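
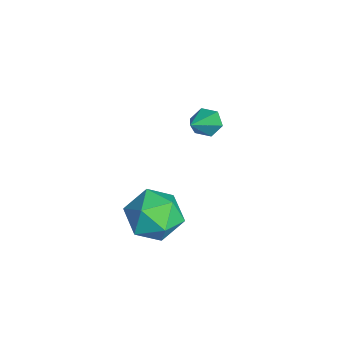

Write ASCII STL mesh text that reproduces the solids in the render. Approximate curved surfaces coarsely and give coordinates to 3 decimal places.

solid 
facet normal 0.013 -0.021 1.000
outer loop
vertex 0.908 2.56 2.419
vertex 0.17 1.935 2.416
vertex 1.081 1.609 2.397
endloop
endfacet
facet normal 0.666 0.104 0.739
outer loop
vertex 0.908 2.56 2.419
vertex 1.081 1.609 2.397
vertex 1.601 2.208 1.844
endloop
endfacet
facet normal 0.634 0.694 0.339
outer loop
vertex 0.908 2.56 2.419
vertex 1.601 2.208 1.844
vertex 1.012 2.904 1.521
endloop
endfacet
facet normal -0.037 0.935 0.354
outer loop
vertex 0.908 2.56 2.419
vertex 1.012 2.904 1.521
vertex 0.128 2.735 1.875
endloop
endfacet
facet normal -0.421 0.493 0.762
outer loop
vertex 0.908 2.56 2.419
vertex 0.128 2.735 1.875
vertex 0.17 1.935 2.416
endloop
endfacet
facet normal 0.841 -0.441 0.313
outer loop
vertex 1.601 2.208 1.844
vertex 1.081 1.609 2.397
vertex 1.292 1.365 1.485
endloop
endfacet
facet normal -0.215 -0.643 0.735
outer loop
vertex 1.081 1.609 2.397
vertex 0.17 1.935 2.416
vertex 0.408 1.196 1.839
endloop
endfacet
facet normal -0.918 0.188 0.349
outer loop
vertex 0.17 1.935 2.416
vertex 0.128 2.735 1.875
vertex -0.181 1.892 1.516
endloop
endfacet
facet normal -0.297 0.903 -0.310
outer loop
vertex 0.128 2.735 1.875
vertex 1.012 2.904 1.521
vertex 0.339 2.491 0.963
endloop
endfacet
facet normal 0.790 0.514 -0.333
outer loop
vertex 1.012 2.904 1.521
vertex 1.601 2.208 1.844
vertex 1.25 2.165 0.944
endloop
endfacet
facet normal 0.037 -0.935 -0.354
outer loop
vertex 0.512 1.54 0.941
vertex 1.292 1.365 1.485
vertex 0.408 1.196 1.839
endloop
endfacet
facet normal -0.634 -0.694 -0.339
outer loop
vertex 0.512 1.54 0.941
vertex 0.408 1.196 1.839
vertex -0.181 1.892 1.516
endloop
endfacet
facet normal -0.666 -0.104 -0.739
outer loop
vertex 0.512 1.54 0.941
vertex -0.181 1.892 1.516
vertex 0.339 2.491 0.963
endloop
endfacet
facet normal -0.013 0.021 -1.000
outer loop
vertex 0.512 1.54 0.941
vertex 0.339 2.491 0.963
vertex 1.25 2.165 0.944
endloop
endfacet
facet normal 0.421 -0.493 -0.762
outer loop
vertex 0.512 1.54 0.941
vertex 1.25 2.165 0.944
vertex 1.292 1.365 1.485
endloop
endfacet
facet normal 0.297 -0.903 0.310
outer loop
vertex 0.408 1.196 1.839
vertex 1.292 1.365 1.485
vertex 1.081 1.609 2.397
endloop
endfacet
facet normal -0.790 -0.514 0.333
outer loop
vertex -0.181 1.892 1.516
vertex 0.408 1.196 1.839
vertex 0.17 1.935 2.416
endloop
endfacet
facet normal -0.841 0.441 -0.313
outer loop
vertex 0.339 2.491 0.963
vertex -0.181 1.892 1.516
vertex 0.128 2.735 1.875
endloop
endfacet
facet normal 0.215 0.643 -0.735
outer loop
vertex 1.25 2.165 0.944
vertex 0.339 2.491 0.963
vertex 1.012 2.904 1.521
endloop
endfacet
facet normal 0.918 -0.188 -0.349
outer loop
vertex 1.292 1.365 1.485
vertex 1.25 2.165 0.944
vertex 1.601 2.208 1.844
endloop
endfacet
facet normal -0.652 0.376 -0.658
outer loop
vertex -2.715 4.821 2.02
vertex -2.981 4.363 2.022
vertex -3.109 4.745 2.367
endloop
endfacet
facet normal 0.288 0.813 0.505
outer loop
vertex -2.715 4.821 2.02
vertex -3.109 4.745 2.367
vertex -1.619 3.577 3.398
endloop
endfacet
facet normal -0.652 0.376 -0.658
outer loop
vertex -3.109 4.745 2.367
vertex -2.981 4.363 2.022
vertex -3.375 4.286 2.368
endloop
endfacet
facet normal -0.416 0.243 0.876
outer loop
vertex -3.109 4.745 2.367
vertex -3.375 4.286 2.368
vertex -1.619 3.577 3.398
endloop
endfacet
facet normal -0.652 0.377 -0.658
outer loop
vertex -3.375 4.286 2.368
vertex -2.981 4.363 2.022
vertex -3.247 3.905 2.023
endloop
endfacet
facet normal -0.562 -0.651 0.510
outer loop
vertex -3.375 4.286 2.368
vertex -3.247 3.905 2.023
vertex -1.619 3.577 3.398
endloop
endfacet
facet normal -0.651 0.377 -0.659
outer loop
vertex -3.247 3.905 2.023
vertex -2.981 4.363 2.022
vertex -2.853 3.981 1.677
endloop
endfacet
facet normal -0.008 -0.975 -0.223
outer loop
vertex -3.247 3.905 2.023
vertex -2.853 3.981 1.677
vertex -1.619 3.577 3.398
endloop
endfacet
facet normal -0.652 0.376 -0.658
outer loop
vertex -2.853 3.981 1.677
vertex -2.981 4.363 2.022
vertex -2.587 4.44 1.676
endloop
endfacet
facet normal 0.696 -0.404 -0.594
outer loop
vertex -2.853 3.981 1.677
vertex -2.587 4.44 1.676
vertex -1.619 3.577 3.398
endloop
endfacet
facet normal -0.652 0.376 -0.659
outer loop
vertex -2.587 4.44 1.676
vertex -2.981 4.363 2.022
vertex -2.715 4.821 2.02
endloop
endfacet
facet normal 0.842 0.489 -0.228
outer loop
vertex -2.587 4.44 1.676
vertex -2.715 4.821 2.02
vertex -1.619 3.577 3.398
endloop
endfacet

endsolid


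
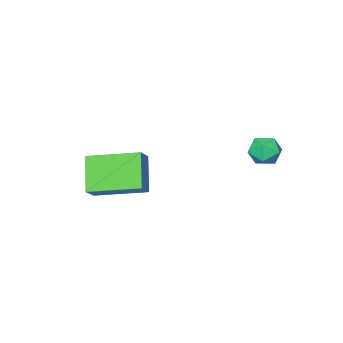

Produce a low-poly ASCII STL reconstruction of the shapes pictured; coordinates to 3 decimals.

solid 
facet normal -0.625 0.754 0.204
outer loop
vertex 3.117 -1.642 -2.517
vertex 3.838 -0.712 -3.744
vertex 2.487 -1.992 -3.152
endloop
endfacet
facet normal -0.424 -0.547 0.722
outer loop
vertex 3.842 -3.628 -3.596
vertex 3.117 -1.642 -2.517
vertex 2.487 -1.992 -3.152
endloop
endfacet
facet normal -0.625 0.754 0.204
outer loop
vertex 2.487 -1.992 -3.152
vertex 3.838 -0.712 -3.744
vertex 3.208 -1.062 -4.379
endloop
endfacet
facet normal -0.656 -0.364 -0.661
outer loop
vertex 3.208 -1.062 -4.379
vertex 3.842 -3.628 -3.596
vertex 2.487 -1.992 -3.152
endloop
endfacet
facet normal 0.656 0.364 0.661
outer loop
vertex 3.117 -1.642 -2.517
vertex 5.193 -2.348 -4.188
vertex 3.838 -0.712 -3.744
endloop
endfacet
facet normal -0.424 -0.547 0.722
outer loop
vertex 4.472 -3.278 -2.961
vertex 3.117 -1.642 -2.517
vertex 3.842 -3.628 -3.596
endloop
endfacet
facet normal 0.656 0.364 0.661
outer loop
vertex 4.472 -3.278 -2.961
vertex 5.193 -2.348 -4.188
vertex 3.117 -1.642 -2.517
endloop
endfacet
facet normal 0.424 0.547 -0.722
outer loop
vertex 3.838 -0.712 -3.744
vertex 5.193 -2.348 -4.188
vertex 3.208 -1.062 -4.379
endloop
endfacet
facet normal -0.656 -0.364 -0.661
outer loop
vertex 4.563 -2.698 -4.823
vertex 3.842 -3.628 -3.596
vertex 3.208 -1.062 -4.379
endloop
endfacet
facet normal 0.424 0.547 -0.722
outer loop
vertex 3.208 -1.062 -4.379
vertex 5.193 -2.348 -4.188
vertex 4.563 -2.698 -4.823
endloop
endfacet
facet normal 0.625 -0.754 -0.204
outer loop
vertex 4.563 -2.698 -4.823
vertex 4.472 -3.278 -2.961
vertex 3.842 -3.628 -3.596
endloop
endfacet
facet normal 0.625 -0.754 -0.204
outer loop
vertex 5.193 -2.348 -4.188
vertex 4.472 -3.278 -2.961
vertex 4.563 -2.698 -4.823
endloop
endfacet
facet normal -0.058 0.615 0.786
outer loop
vertex 0.052 2.609 -1.746
vertex -0.189 2.062 -1.336
vertex 0.523 2.192 -1.385
endloop
endfacet
facet normal 0.462 0.818 0.342
outer loop
vertex 0.052 2.609 -1.746
vertex 0.523 2.192 -1.385
vertex 0.667 2.395 -2.066
endloop
endfacet
facet normal 0.172 0.939 -0.298
outer loop
vertex 0.052 2.609 -1.746
vertex 0.667 2.395 -2.066
vertex 0.044 2.391 -2.438
endloop
endfacet
facet normal -0.529 0.811 -0.249
outer loop
vertex 0.052 2.609 -1.746
vertex 0.044 2.391 -2.438
vertex -0.485 2.185 -1.986
endloop
endfacet
facet normal -0.671 0.611 0.421
outer loop
vertex 0.052 2.609 -1.746
vertex -0.485 2.185 -1.986
vertex -0.189 2.062 -1.336
endloop
endfacet
facet normal 0.921 0.273 0.276
outer loop
vertex 0.667 2.395 -2.066
vertex 0.523 2.192 -1.385
vertex 0.805 1.715 -1.854
endloop
endfacet
facet normal 0.078 -0.053 0.996
outer loop
vertex 0.523 2.192 -1.385
vertex -0.189 2.062 -1.336
vertex 0.276 1.509 -1.402
endloop
endfacet
facet normal -0.913 -0.059 0.404
outer loop
vertex -0.189 2.062 -1.336
vertex -0.485 2.185 -1.986
vertex -0.347 1.505 -1.774
endloop
endfacet
facet normal -0.684 0.264 -0.680
outer loop
vertex -0.485 2.185 -1.986
vertex 0.044 2.391 -2.438
vertex -0.203 1.708 -2.455
endloop
endfacet
facet normal 0.450 0.469 -0.759
outer loop
vertex 0.044 2.391 -2.438
vertex 0.667 2.395 -2.066
vertex 0.509 1.838 -2.504
endloop
endfacet
facet normal 0.529 -0.811 0.249
outer loop
vertex 0.268 1.291 -2.094
vertex 0.805 1.715 -1.854
vertex 0.276 1.509 -1.402
endloop
endfacet
facet normal -0.172 -0.939 0.298
outer loop
vertex 0.268 1.291 -2.094
vertex 0.276 1.509 -1.402
vertex -0.347 1.505 -1.774
endloop
endfacet
facet normal -0.462 -0.818 -0.342
outer loop
vertex 0.268 1.291 -2.094
vertex -0.347 1.505 -1.774
vertex -0.203 1.708 -2.455
endloop
endfacet
facet normal 0.058 -0.615 -0.786
outer loop
vertex 0.268 1.291 -2.094
vertex -0.203 1.708 -2.455
vertex 0.509 1.838 -2.504
endloop
endfacet
facet normal 0.671 -0.611 -0.421
outer loop
vertex 0.268 1.291 -2.094
vertex 0.509 1.838 -2.504
vertex 0.805 1.715 -1.854
endloop
endfacet
facet normal 0.684 -0.264 0.680
outer loop
vertex 0.276 1.509 -1.402
vertex 0.805 1.715 -1.854
vertex 0.523 2.192 -1.385
endloop
endfacet
facet normal -0.450 -0.469 0.759
outer loop
vertex -0.347 1.505 -1.774
vertex 0.276 1.509 -1.402
vertex -0.189 2.062 -1.336
endloop
endfacet
facet normal -0.921 -0.273 -0.276
outer loop
vertex -0.203 1.708 -2.455
vertex -0.347 1.505 -1.774
vertex -0.485 2.185 -1.986
endloop
endfacet
facet normal -0.078 0.053 -0.996
outer loop
vertex 0.509 1.838 -2.504
vertex -0.203 1.708 -2.455
vertex 0.044 2.391 -2.438
endloop
endfacet
facet normal 0.913 0.059 -0.404
outer loop
vertex 0.805 1.715 -1.854
vertex 0.509 1.838 -2.504
vertex 0.667 2.395 -2.066
endloop
endfacet

endsolid


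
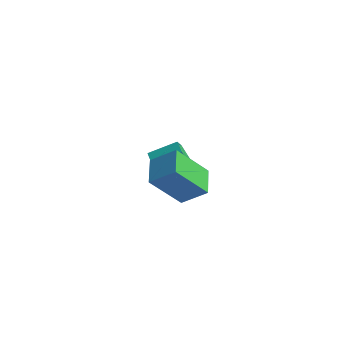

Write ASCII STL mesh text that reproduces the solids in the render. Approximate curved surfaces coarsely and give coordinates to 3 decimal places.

solid 
facet normal -0.719 -0.557 -0.415
outer loop
vertex -1.479 1.145 -4.358
vertex -1.892 1.187 -3.698
vertex -1.989 1.726 -4.254
endloop
endfacet
facet normal 0.235 0.367 -0.900
outer loop
vertex -1.479 1.145 -4.358
vertex -1.989 1.726 -4.254
vertex -0.515 1.891 -3.802
endloop
endfacet
facet normal 0.235 0.368 -0.900
outer loop
vertex -0.515 1.891 -3.802
vertex -1.989 1.726 -4.254
vertex -1.024 2.472 -3.697
endloop
endfacet
facet normal 0.720 0.556 0.415
outer loop
vertex -0.515 1.891 -3.802
vertex -1.024 2.472 -3.697
vertex -0.928 1.933 -3.142
endloop
endfacet
facet normal -0.719 -0.557 -0.415
outer loop
vertex -1.989 1.726 -4.254
vertex -1.892 1.187 -3.698
vertex -2.402 1.768 -3.594
endloop
endfacet
facet normal -0.449 0.829 -0.333
outer loop
vertex -1.989 1.726 -4.254
vertex -2.402 1.768 -3.594
vertex -1.024 2.472 -3.697
endloop
endfacet
facet normal -0.448 0.829 -0.334
outer loop
vertex -1.024 2.472 -3.697
vertex -2.402 1.768 -3.594
vertex -1.438 2.514 -3.037
endloop
endfacet
facet normal 0.719 0.556 0.416
outer loop
vertex -1.024 2.472 -3.697
vertex -1.438 2.514 -3.037
vertex -0.928 1.933 -3.142
endloop
endfacet
facet normal -0.719 -0.557 -0.415
outer loop
vertex -2.402 1.768 -3.594
vertex -1.892 1.187 -3.698
vertex -2.305 1.229 -3.038
endloop
endfacet
facet normal -0.684 0.461 0.566
outer loop
vertex -2.402 1.768 -3.594
vertex -2.305 1.229 -3.038
vertex -1.438 2.514 -3.037
endloop
endfacet
facet normal -0.683 0.461 0.567
outer loop
vertex -1.438 2.514 -3.037
vertex -2.305 1.229 -3.038
vertex -1.341 1.975 -2.482
endloop
endfacet
facet normal 0.720 0.557 0.415
outer loop
vertex -1.438 2.514 -3.037
vertex -1.341 1.975 -2.482
vertex -0.928 1.933 -3.142
endloop
endfacet
facet normal -0.720 -0.556 -0.415
outer loop
vertex -2.305 1.229 -3.038
vertex -1.892 1.187 -3.698
vertex -1.796 0.648 -3.143
endloop
endfacet
facet normal -0.234 -0.368 0.900
outer loop
vertex -2.305 1.229 -3.038
vertex -1.796 0.648 -3.143
vertex -1.341 1.975 -2.482
endloop
endfacet
facet normal -0.235 -0.368 0.900
outer loop
vertex -1.341 1.975 -2.482
vertex -1.796 0.648 -3.143
vertex -0.831 1.394 -2.586
endloop
endfacet
facet normal 0.719 0.557 0.415
outer loop
vertex -1.341 1.975 -2.482
vertex -0.831 1.394 -2.586
vertex -0.928 1.933 -3.142
endloop
endfacet
facet normal -0.719 -0.556 -0.416
outer loop
vertex -1.796 0.648 -3.143
vertex -1.892 1.187 -3.698
vertex -1.382 0.606 -3.803
endloop
endfacet
facet normal 0.448 -0.829 0.334
outer loop
vertex -1.796 0.648 -3.143
vertex -1.382 0.606 -3.803
vertex -0.831 1.394 -2.586
endloop
endfacet
facet normal 0.449 -0.829 0.334
outer loop
vertex -0.831 1.394 -2.586
vertex -1.382 0.606 -3.803
vertex -0.418 1.352 -3.246
endloop
endfacet
facet normal 0.719 0.557 0.415
outer loop
vertex -0.831 1.394 -2.586
vertex -0.418 1.352 -3.246
vertex -0.928 1.933 -3.142
endloop
endfacet
facet normal -0.720 -0.557 -0.415
outer loop
vertex -1.382 0.606 -3.803
vertex -1.892 1.187 -3.698
vertex -1.479 1.145 -4.358
endloop
endfacet
facet normal 0.684 -0.460 -0.566
outer loop
vertex -1.382 0.606 -3.803
vertex -1.479 1.145 -4.358
vertex -0.418 1.352 -3.246
endloop
endfacet
facet normal 0.683 -0.461 -0.566
outer loop
vertex -0.418 1.352 -3.246
vertex -1.479 1.145 -4.358
vertex -0.515 1.891 -3.802
endloop
endfacet
facet normal 0.719 0.557 0.415
outer loop
vertex -0.418 1.352 -3.246
vertex -0.515 1.891 -3.802
vertex -0.928 1.933 -3.142
endloop
endfacet
facet normal -0.450 -0.485 0.750
outer loop
vertex 1.639 -3.77 0.118
vertex 1.088 -2.668 0.5
vertex 0.643 -4.007 -0.633
endloop
endfacet
facet normal 0.427 -0.855 -0.296
outer loop
vertex 1.512 -3.072 -2.08
vertex 1.639 -3.77 0.118
vertex 0.643 -4.007 -0.633
endloop
endfacet
facet normal -0.450 -0.485 0.750
outer loop
vertex 0.643 -4.007 -0.633
vertex 1.088 -2.668 0.5
vertex 0.092 -2.905 -0.251
endloop
endfacet
facet normal -0.784 -0.187 -0.592
outer loop
vertex 0.092 -2.905 -0.251
vertex 1.512 -3.072 -2.08
vertex 0.643 -4.007 -0.633
endloop
endfacet
facet normal 0.784 0.187 0.592
outer loop
vertex 1.639 -3.77 0.118
vertex 1.957 -1.733 -0.947
vertex 1.088 -2.668 0.5
endloop
endfacet
facet normal 0.427 -0.855 -0.296
outer loop
vertex 2.508 -2.835 -1.329
vertex 1.639 -3.77 0.118
vertex 1.512 -3.072 -2.08
endloop
endfacet
facet normal 0.784 0.187 0.592
outer loop
vertex 2.508 -2.835 -1.329
vertex 1.957 -1.733 -0.947
vertex 1.639 -3.77 0.118
endloop
endfacet
facet normal -0.427 0.855 0.296
outer loop
vertex 1.088 -2.668 0.5
vertex 1.957 -1.733 -0.947
vertex 0.092 -2.905 -0.251
endloop
endfacet
facet normal -0.784 -0.187 -0.592
outer loop
vertex 0.961 -1.97 -1.698
vertex 1.512 -3.072 -2.08
vertex 0.092 -2.905 -0.251
endloop
endfacet
facet normal -0.427 0.855 0.296
outer loop
vertex 0.092 -2.905 -0.251
vertex 1.957 -1.733 -0.947
vertex 0.961 -1.97 -1.698
endloop
endfacet
facet normal 0.450 0.485 -0.750
outer loop
vertex 0.961 -1.97 -1.698
vertex 2.508 -2.835 -1.329
vertex 1.512 -3.072 -2.08
endloop
endfacet
facet normal 0.450 0.485 -0.750
outer loop
vertex 1.957 -1.733 -0.947
vertex 2.508 -2.835 -1.329
vertex 0.961 -1.97 -1.698
endloop
endfacet

endsolid


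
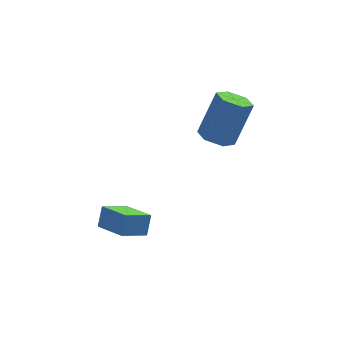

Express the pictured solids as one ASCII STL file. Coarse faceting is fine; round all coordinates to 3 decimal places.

solid 
facet normal -0.419 -0.235 -0.877
outer loop
vertex 1.803 -0.52 -0.509
vertex 1.218 -0.908 -0.125
vertex 1.137 -0.13 -0.295
endloop
endfacet
facet normal 0.364 0.841 -0.399
outer loop
vertex 1.803 -0.52 -0.509
vertex 1.137 -0.13 -0.295
vertex 2.687 -0.024 1.342
endloop
endfacet
facet normal 0.365 0.841 -0.400
outer loop
vertex 2.687 -0.024 1.342
vertex 1.137 -0.13 -0.295
vertex 2.022 0.366 1.555
endloop
endfacet
facet normal 0.419 0.235 0.877
outer loop
vertex 2.687 -0.024 1.342
vertex 2.022 0.366 1.555
vertex 2.102 -0.412 1.725
endloop
endfacet
facet normal -0.418 -0.235 -0.877
outer loop
vertex 1.137 -0.13 -0.295
vertex 1.218 -0.908 -0.125
vertex 0.552 -0.519 0.088
endloop
endfacet
facet normal -0.539 0.842 0.032
outer loop
vertex 1.137 -0.13 -0.295
vertex 0.552 -0.519 0.088
vertex 2.022 0.366 1.555
endloop
endfacet
facet normal -0.539 0.842 0.032
outer loop
vertex 2.022 0.366 1.555
vertex 0.552 -0.519 0.088
vertex 1.437 -0.023 1.939
endloop
endfacet
facet normal 0.419 0.235 0.877
outer loop
vertex 2.022 0.366 1.555
vertex 1.437 -0.023 1.939
vertex 2.102 -0.412 1.725
endloop
endfacet
facet normal -0.418 -0.236 -0.877
outer loop
vertex 0.552 -0.519 0.088
vertex 1.218 -0.908 -0.125
vertex 0.633 -1.296 0.258
endloop
endfacet
facet normal -0.902 0.000 0.431
outer loop
vertex 0.552 -0.519 0.088
vertex 0.633 -1.296 0.258
vertex 1.437 -0.023 1.939
endloop
endfacet
facet normal -0.903 0.001 0.431
outer loop
vertex 1.437 -0.023 1.939
vertex 0.633 -1.296 0.258
vertex 1.517 -0.8 2.109
endloop
endfacet
facet normal 0.420 0.235 0.877
outer loop
vertex 1.437 -0.023 1.939
vertex 1.517 -0.8 2.109
vertex 2.102 -0.412 1.725
endloop
endfacet
facet normal -0.419 -0.235 -0.877
outer loop
vertex 0.633 -1.296 0.258
vertex 1.218 -0.908 -0.125
vertex 1.298 -1.686 0.045
endloop
endfacet
facet normal -0.365 -0.841 0.400
outer loop
vertex 0.633 -1.296 0.258
vertex 1.298 -1.686 0.045
vertex 1.517 -0.8 2.109
endloop
endfacet
facet normal -0.364 -0.841 0.400
outer loop
vertex 1.517 -0.8 2.109
vertex 1.298 -1.686 0.045
vertex 2.183 -1.19 1.895
endloop
endfacet
facet normal 0.419 0.235 0.877
outer loop
vertex 1.517 -0.8 2.109
vertex 2.183 -1.19 1.895
vertex 2.102 -0.412 1.725
endloop
endfacet
facet normal -0.419 -0.235 -0.877
outer loop
vertex 1.298 -1.686 0.045
vertex 1.218 -0.908 -0.125
vertex 1.883 -1.297 -0.339
endloop
endfacet
facet normal 0.539 -0.842 -0.032
outer loop
vertex 1.298 -1.686 0.045
vertex 1.883 -1.297 -0.339
vertex 2.183 -1.19 1.895
endloop
endfacet
facet normal 0.539 -0.842 -0.032
outer loop
vertex 2.183 -1.19 1.895
vertex 1.883 -1.297 -0.339
vertex 2.768 -0.801 1.512
endloop
endfacet
facet normal 0.418 0.235 0.877
outer loop
vertex 2.183 -1.19 1.895
vertex 2.768 -0.801 1.512
vertex 2.102 -0.412 1.725
endloop
endfacet
facet normal -0.420 -0.235 -0.877
outer loop
vertex 1.883 -1.297 -0.339
vertex 1.218 -0.908 -0.125
vertex 1.803 -0.52 -0.509
endloop
endfacet
facet normal 0.902 -0.001 -0.431
outer loop
vertex 1.883 -1.297 -0.339
vertex 1.803 -0.52 -0.509
vertex 2.768 -0.801 1.512
endloop
endfacet
facet normal 0.902 -0.000 -0.431
outer loop
vertex 2.768 -0.801 1.512
vertex 1.803 -0.52 -0.509
vertex 2.687 -0.024 1.342
endloop
endfacet
facet normal 0.418 0.236 0.877
outer loop
vertex 2.768 -0.801 1.512
vertex 2.687 -0.024 1.342
vertex 2.102 -0.412 1.725
endloop
endfacet
facet normal -0.297 -0.484 -0.823
outer loop
vertex -3.173 -3.218 -3.223
vertex -3.856 -1.925 -3.737
vertex -2.089 -2.88 -3.813
endloop
endfacet
facet normal 0.441 -0.834 0.332
outer loop
vertex -1.804 -2.415 -3.023
vertex -3.173 -3.218 -3.223
vertex -2.089 -2.88 -3.813
endloop
endfacet
facet normal -0.297 -0.484 -0.823
outer loop
vertex -2.089 -2.88 -3.813
vertex -3.856 -1.925 -3.737
vertex -2.772 -1.587 -4.327
endloop
endfacet
facet normal 0.847 0.264 -0.461
outer loop
vertex -2.772 -1.587 -4.327
vertex -1.804 -2.415 -3.023
vertex -2.089 -2.88 -3.813
endloop
endfacet
facet normal -0.847 -0.264 0.461
outer loop
vertex -3.173 -3.218 -3.223
vertex -3.571 -1.46 -2.947
vertex -3.856 -1.925 -3.737
endloop
endfacet
facet normal 0.441 -0.834 0.332
outer loop
vertex -2.888 -2.753 -2.433
vertex -3.173 -3.218 -3.223
vertex -1.804 -2.415 -3.023
endloop
endfacet
facet normal -0.847 -0.264 0.461
outer loop
vertex -2.888 -2.753 -2.433
vertex -3.571 -1.46 -2.947
vertex -3.173 -3.218 -3.223
endloop
endfacet
facet normal -0.441 0.834 -0.332
outer loop
vertex -3.856 -1.925 -3.737
vertex -3.571 -1.46 -2.947
vertex -2.772 -1.587 -4.327
endloop
endfacet
facet normal 0.847 0.264 -0.461
outer loop
vertex -2.487 -1.122 -3.537
vertex -1.804 -2.415 -3.023
vertex -2.772 -1.587 -4.327
endloop
endfacet
facet normal -0.441 0.834 -0.332
outer loop
vertex -2.772 -1.587 -4.327
vertex -3.571 -1.46 -2.947
vertex -2.487 -1.122 -3.537
endloop
endfacet
facet normal 0.297 0.484 0.823
outer loop
vertex -2.487 -1.122 -3.537
vertex -2.888 -2.753 -2.433
vertex -1.804 -2.415 -3.023
endloop
endfacet
facet normal 0.297 0.484 0.823
outer loop
vertex -3.571 -1.46 -2.947
vertex -2.888 -2.753 -2.433
vertex -2.487 -1.122 -3.537
endloop
endfacet

endsolid


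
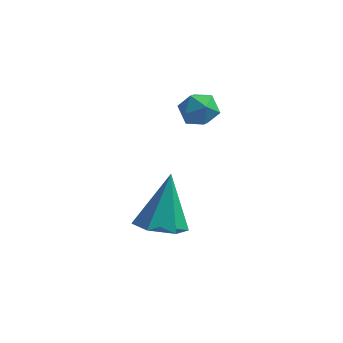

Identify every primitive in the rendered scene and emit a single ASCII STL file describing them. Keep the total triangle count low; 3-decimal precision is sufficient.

solid 
facet normal -0.033 -0.476 -0.879
outer loop
vertex 1.077 0.755 -4.564
vertex 0.174 0.511 -4.398
vertex 0.371 1.325 -4.846
endloop
endfacet
facet normal 0.637 0.770 -0.039
outer loop
vertex 1.077 0.755 -4.564
vertex 0.371 1.325 -4.846
vertex 0.246 1.549 -2.482
endloop
endfacet
facet normal -0.033 -0.476 -0.879
outer loop
vertex 0.371 1.325 -4.846
vertex 0.174 0.511 -4.398
vertex -0.532 1.081 -4.68
endloop
endfacet
facet normal -0.277 0.955 -0.105
outer loop
vertex 0.371 1.325 -4.846
vertex -0.532 1.081 -4.68
vertex 0.246 1.549 -2.482
endloop
endfacet
facet normal -0.034 -0.476 -0.879
outer loop
vertex -0.532 1.081 -4.68
vertex 0.174 0.511 -4.398
vertex -0.729 0.267 -4.231
endloop
endfacet
facet normal -0.903 0.353 0.244
outer loop
vertex -0.532 1.081 -4.68
vertex -0.729 0.267 -4.231
vertex 0.246 1.549 -2.482
endloop
endfacet
facet normal -0.034 -0.476 -0.879
outer loop
vertex -0.729 0.267 -4.231
vertex 0.174 0.511 -4.398
vertex -0.023 -0.303 -3.949
endloop
endfacet
facet normal -0.614 -0.434 0.660
outer loop
vertex -0.729 0.267 -4.231
vertex -0.023 -0.303 -3.949
vertex 0.246 1.549 -2.482
endloop
endfacet
facet normal -0.034 -0.476 -0.879
outer loop
vertex -0.023 -0.303 -3.949
vertex 0.174 0.511 -4.398
vertex 0.88 -0.059 -4.116
endloop
endfacet
facet normal 0.301 -0.619 0.726
outer loop
vertex -0.023 -0.303 -3.949
vertex 0.88 -0.059 -4.116
vertex 0.246 1.549 -2.482
endloop
endfacet
facet normal -0.033 -0.476 -0.879
outer loop
vertex 0.88 -0.059 -4.116
vertex 0.174 0.511 -4.398
vertex 1.077 0.755 -4.564
endloop
endfacet
facet normal 0.926 -0.017 0.376
outer loop
vertex 0.88 -0.059 -4.116
vertex 1.077 0.755 -4.564
vertex 0.246 1.549 -2.482
endloop
endfacet
facet normal -0.771 0.291 0.566
outer loop
vertex 0.51 3.375 0.241
vertex 0.122 2.76 0.028
vertex 0.564 2.735 0.643
endloop
endfacet
facet normal -0.153 0.516 0.843
outer loop
vertex 0.51 3.375 0.241
vertex 0.564 2.735 0.643
vertex 1.183 3.147 0.503
endloop
endfacet
facet normal 0.174 0.919 0.353
outer loop
vertex 0.51 3.375 0.241
vertex 1.183 3.147 0.503
vertex 1.125 3.427 -0.198
endloop
endfacet
facet normal -0.242 0.943 -0.227
outer loop
vertex 0.51 3.375 0.241
vertex 1.125 3.427 -0.198
vertex 0.469 3.188 -0.492
endloop
endfacet
facet normal -0.827 0.555 -0.095
outer loop
vertex 0.51 3.375 0.241
vertex 0.469 3.188 -0.492
vertex 0.122 2.76 0.028
endloop
endfacet
facet normal 0.255 -0.056 0.965
outer loop
vertex 1.183 3.147 0.503
vertex 0.564 2.735 0.643
vertex 1.211 2.392 0.452
endloop
endfacet
facet normal -0.745 -0.420 0.518
outer loop
vertex 0.564 2.735 0.643
vertex 0.122 2.76 0.028
vertex 0.555 2.153 0.158
endloop
endfacet
facet normal -0.834 0.006 -0.551
outer loop
vertex 0.122 2.76 0.028
vertex 0.469 3.188 -0.492
vertex 0.497 2.433 -0.543
endloop
endfacet
facet normal 0.111 0.635 -0.764
outer loop
vertex 0.469 3.188 -0.492
vertex 1.125 3.427 -0.198
vertex 1.116 2.845 -0.683
endloop
endfacet
facet normal 0.784 0.596 0.173
outer loop
vertex 1.125 3.427 -0.198
vertex 1.183 3.147 0.503
vertex 1.558 2.82 -0.068
endloop
endfacet
facet normal 0.242 -0.943 0.227
outer loop
vertex 1.17 2.205 -0.281
vertex 1.211 2.392 0.452
vertex 0.555 2.153 0.158
endloop
endfacet
facet normal -0.174 -0.919 -0.353
outer loop
vertex 1.17 2.205 -0.281
vertex 0.555 2.153 0.158
vertex 0.497 2.433 -0.543
endloop
endfacet
facet normal 0.153 -0.516 -0.843
outer loop
vertex 1.17 2.205 -0.281
vertex 0.497 2.433 -0.543
vertex 1.116 2.845 -0.683
endloop
endfacet
facet normal 0.771 -0.291 -0.566
outer loop
vertex 1.17 2.205 -0.281
vertex 1.116 2.845 -0.683
vertex 1.558 2.82 -0.068
endloop
endfacet
facet normal 0.827 -0.555 0.095
outer loop
vertex 1.17 2.205 -0.281
vertex 1.558 2.82 -0.068
vertex 1.211 2.392 0.452
endloop
endfacet
facet normal -0.111 -0.635 0.764
outer loop
vertex 0.555 2.153 0.158
vertex 1.211 2.392 0.452
vertex 0.564 2.735 0.643
endloop
endfacet
facet normal -0.784 -0.596 -0.173
outer loop
vertex 0.497 2.433 -0.543
vertex 0.555 2.153 0.158
vertex 0.122 2.76 0.028
endloop
endfacet
facet normal -0.255 0.056 -0.965
outer loop
vertex 1.116 2.845 -0.683
vertex 0.497 2.433 -0.543
vertex 0.469 3.188 -0.492
endloop
endfacet
facet normal 0.745 0.420 -0.518
outer loop
vertex 1.558 2.82 -0.068
vertex 1.116 2.845 -0.683
vertex 1.125 3.427 -0.198
endloop
endfacet
facet normal 0.834 -0.006 0.551
outer loop
vertex 1.211 2.392 0.452
vertex 1.558 2.82 -0.068
vertex 1.183 3.147 0.503
endloop
endfacet

endsolid


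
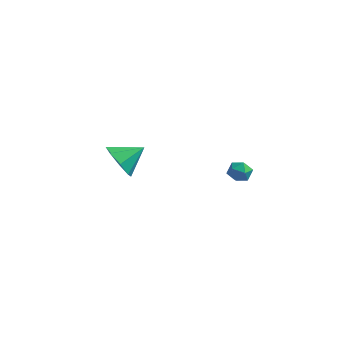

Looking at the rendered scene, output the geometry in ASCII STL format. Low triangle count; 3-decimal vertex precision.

solid 
facet normal -0.589 -0.647 -0.484
outer loop
vertex -2.463 -3.152 -2.069
vertex -3.168 -3.132 -1.238
vertex -3.042 -2.559 -2.157
endloop
endfacet
facet normal 0.669 0.586 -0.457
outer loop
vertex -2.463 -3.152 -2.069
vertex -3.042 -2.559 -2.157
vertex -2.272 -2.148 -0.502
endloop
endfacet
facet normal -0.589 -0.647 -0.484
outer loop
vertex -3.042 -2.559 -2.157
vertex -3.168 -3.132 -1.238
vertex -3.696 -2.301 -1.706
endloop
endfacet
facet normal 0.159 0.938 -0.307
outer loop
vertex -3.042 -2.559 -2.157
vertex -3.696 -2.301 -1.706
vertex -2.272 -2.148 -0.502
endloop
endfacet
facet normal -0.589 -0.647 -0.484
outer loop
vertex -3.696 -2.301 -1.706
vertex -3.168 -3.132 -1.238
vertex -4.04 -2.53 -0.981
endloop
endfacet
facet normal -0.254 0.950 0.180
outer loop
vertex -3.696 -2.301 -1.706
vertex -4.04 -2.53 -0.981
vertex -2.272 -2.148 -0.502
endloop
endfacet
facet normal -0.589 -0.647 -0.484
outer loop
vertex -4.04 -2.53 -0.981
vertex -3.168 -3.132 -1.238
vertex -3.873 -3.111 -0.407
endloop
endfacet
facet normal -0.327 0.615 0.718
outer loop
vertex -4.04 -2.53 -0.981
vertex -3.873 -3.111 -0.407
vertex -2.272 -2.148 -0.502
endloop
endfacet
facet normal -0.589 -0.647 -0.484
outer loop
vertex -3.873 -3.111 -0.407
vertex -3.168 -3.132 -1.238
vertex -3.293 -3.705 -0.319
endloop
endfacet
facet normal -0.019 0.129 0.992
outer loop
vertex -3.873 -3.111 -0.407
vertex -3.293 -3.705 -0.319
vertex -2.272 -2.148 -0.502
endloop
endfacet
facet normal -0.590 -0.647 -0.484
outer loop
vertex -3.293 -3.705 -0.319
vertex -3.168 -3.132 -1.238
vertex -2.64 -3.963 -0.77
endloop
endfacet
facet normal 0.492 -0.224 0.841
outer loop
vertex -3.293 -3.705 -0.319
vertex -2.64 -3.963 -0.77
vertex -2.272 -2.148 -0.502
endloop
endfacet
facet normal -0.589 -0.647 -0.484
outer loop
vertex -2.64 -3.963 -0.77
vertex -3.168 -3.132 -1.238
vertex -2.296 -3.734 -1.494
endloop
endfacet
facet normal 0.905 -0.236 0.355
outer loop
vertex -2.64 -3.963 -0.77
vertex -2.296 -3.734 -1.494
vertex -2.272 -2.148 -0.502
endloop
endfacet
facet normal -0.589 -0.647 -0.484
outer loop
vertex -2.296 -3.734 -1.494
vertex -3.168 -3.132 -1.238
vertex -2.463 -3.152 -2.069
endloop
endfacet
facet normal 0.978 0.100 -0.183
outer loop
vertex -2.296 -3.734 -1.494
vertex -2.463 -3.152 -2.069
vertex -2.272 -2.148 -0.502
endloop
endfacet
facet normal -0.262 0.576 0.774
outer loop
vertex 3.376 -2.63 0.499
vertex 2.922 -3.077 0.678
vertex 3.538 -3.118 0.917
endloop
endfacet
facet normal 0.427 0.666 0.612
outer loop
vertex 3.376 -2.63 0.499
vertex 3.538 -3.118 0.917
vertex 3.957 -2.943 0.434
endloop
endfacet
facet normal 0.468 0.882 -0.065
outer loop
vertex 3.376 -2.63 0.499
vertex 3.957 -2.943 0.434
vertex 3.599 -2.793 -0.103
endloop
endfacet
facet normal -0.197 0.925 -0.324
outer loop
vertex 3.376 -2.63 0.499
vertex 3.599 -2.793 -0.103
vertex 2.959 -2.877 0.047
endloop
endfacet
facet normal -0.648 0.736 0.195
outer loop
vertex 3.376 -2.63 0.499
vertex 2.959 -2.877 0.047
vertex 2.922 -3.077 0.678
endloop
endfacet
facet normal 0.749 0.031 0.661
outer loop
vertex 3.957 -2.943 0.434
vertex 3.538 -3.118 0.917
vertex 3.861 -3.583 0.573
endloop
endfacet
facet normal -0.366 -0.115 0.923
outer loop
vertex 3.538 -3.118 0.917
vertex 2.922 -3.077 0.678
vertex 3.221 -3.667 0.723
endloop
endfacet
facet normal -0.989 0.146 -0.012
outer loop
vertex 2.922 -3.077 0.678
vertex 2.959 -2.877 0.047
vertex 2.863 -3.517 0.186
endloop
endfacet
facet normal -0.259 0.451 -0.854
outer loop
vertex 2.959 -2.877 0.047
vertex 3.599 -2.793 -0.103
vertex 3.282 -3.342 -0.297
endloop
endfacet
facet normal 0.815 0.380 -0.437
outer loop
vertex 3.599 -2.793 -0.103
vertex 3.957 -2.943 0.434
vertex 3.898 -3.383 -0.058
endloop
endfacet
facet normal 0.197 -0.925 0.324
outer loop
vertex 3.444 -3.83 0.121
vertex 3.861 -3.583 0.573
vertex 3.221 -3.667 0.723
endloop
endfacet
facet normal -0.468 -0.882 0.065
outer loop
vertex 3.444 -3.83 0.121
vertex 3.221 -3.667 0.723
vertex 2.863 -3.517 0.186
endloop
endfacet
facet normal -0.427 -0.666 -0.612
outer loop
vertex 3.444 -3.83 0.121
vertex 2.863 -3.517 0.186
vertex 3.282 -3.342 -0.297
endloop
endfacet
facet normal 0.262 -0.576 -0.774
outer loop
vertex 3.444 -3.83 0.121
vertex 3.282 -3.342 -0.297
vertex 3.898 -3.383 -0.058
endloop
endfacet
facet normal 0.648 -0.736 -0.195
outer loop
vertex 3.444 -3.83 0.121
vertex 3.898 -3.383 -0.058
vertex 3.861 -3.583 0.573
endloop
endfacet
facet normal 0.259 -0.451 0.854
outer loop
vertex 3.221 -3.667 0.723
vertex 3.861 -3.583 0.573
vertex 3.538 -3.118 0.917
endloop
endfacet
facet normal -0.815 -0.380 0.437
outer loop
vertex 2.863 -3.517 0.186
vertex 3.221 -3.667 0.723
vertex 2.922 -3.077 0.678
endloop
endfacet
facet normal -0.749 -0.031 -0.661
outer loop
vertex 3.282 -3.342 -0.297
vertex 2.863 -3.517 0.186
vertex 2.959 -2.877 0.047
endloop
endfacet
facet normal 0.366 0.115 -0.923
outer loop
vertex 3.898 -3.383 -0.058
vertex 3.282 -3.342 -0.297
vertex 3.599 -2.793 -0.103
endloop
endfacet
facet normal 0.989 -0.146 0.012
outer loop
vertex 3.861 -3.583 0.573
vertex 3.898 -3.383 -0.058
vertex 3.957 -2.943 0.434
endloop
endfacet

endsolid


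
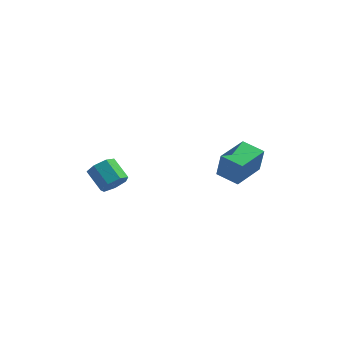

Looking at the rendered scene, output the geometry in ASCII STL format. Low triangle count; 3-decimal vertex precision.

solid 
facet normal 0.625 -0.558 -0.546
outer loop
vertex -2.334 -3.206 0.237
vertex -2.948 -3.506 -0.159
vertex -2.521 -2.863 -0.327
endloop
endfacet
facet normal 0.732 0.663 0.160
outer loop
vertex -2.334 -3.206 0.237
vertex -2.521 -2.863 -0.327
vertex -3.177 -2.454 0.975
endloop
endfacet
facet normal 0.732 0.662 0.161
outer loop
vertex -3.177 -2.454 0.975
vertex -2.521 -2.863 -0.327
vertex -3.364 -2.111 0.412
endloop
endfacet
facet normal -0.624 0.558 0.547
outer loop
vertex -3.177 -2.454 0.975
vertex -3.364 -2.111 0.412
vertex -3.792 -2.754 0.579
endloop
endfacet
facet normal 0.624 -0.558 -0.547
outer loop
vertex -2.521 -2.863 -0.327
vertex -2.948 -3.506 -0.159
vertex -3.03 -3.004 -0.764
endloop
endfacet
facet normal 0.243 0.805 -0.542
outer loop
vertex -2.521 -2.863 -0.327
vertex -3.03 -3.004 -0.764
vertex -3.364 -2.111 0.412
endloop
endfacet
facet normal 0.243 0.805 -0.542
outer loop
vertex -3.364 -2.111 0.412
vertex -3.03 -3.004 -0.764
vertex -3.873 -2.252 -0.025
endloop
endfacet
facet normal -0.624 0.558 0.547
outer loop
vertex -3.364 -2.111 0.412
vertex -3.873 -2.252 -0.025
vertex -3.792 -2.754 0.579
endloop
endfacet
facet normal 0.625 -0.557 -0.547
outer loop
vertex -3.03 -3.004 -0.764
vertex -2.948 -3.506 -0.159
vertex -3.477 -3.523 -0.746
endloop
endfacet
facet normal -0.429 0.341 -0.836
outer loop
vertex -3.03 -3.004 -0.764
vertex -3.477 -3.523 -0.746
vertex -3.873 -2.252 -0.025
endloop
endfacet
facet normal -0.429 0.341 -0.837
outer loop
vertex -3.873 -2.252 -0.025
vertex -3.477 -3.523 -0.746
vertex -4.321 -2.771 -0.007
endloop
endfacet
facet normal -0.624 0.558 0.547
outer loop
vertex -3.873 -2.252 -0.025
vertex -4.321 -2.771 -0.007
vertex -3.792 -2.754 0.579
endloop
endfacet
facet normal 0.625 -0.558 -0.547
outer loop
vertex -3.477 -3.523 -0.746
vertex -2.948 -3.506 -0.159
vertex -3.526 -4.029 -0.286
endloop
endfacet
facet normal -0.777 -0.380 -0.501
outer loop
vertex -3.477 -3.523 -0.746
vertex -3.526 -4.029 -0.286
vertex -4.321 -2.771 -0.007
endloop
endfacet
facet normal -0.777 -0.380 -0.502
outer loop
vertex -4.321 -2.771 -0.007
vertex -3.526 -4.029 -0.286
vertex -4.37 -3.277 0.452
endloop
endfacet
facet normal -0.624 0.557 0.548
outer loop
vertex -4.321 -2.771 -0.007
vertex -4.37 -3.277 0.452
vertex -3.792 -2.754 0.579
endloop
endfacet
facet normal 0.624 -0.557 -0.548
outer loop
vertex -3.526 -4.029 -0.286
vertex -2.948 -3.506 -0.159
vertex -3.14 -4.142 0.269
endloop
endfacet
facet normal -0.541 -0.814 0.211
outer loop
vertex -3.526 -4.029 -0.286
vertex -3.14 -4.142 0.269
vertex -4.37 -3.277 0.452
endloop
endfacet
facet normal -0.541 -0.814 0.211
outer loop
vertex -4.37 -3.277 0.452
vertex -3.14 -4.142 0.269
vertex -3.983 -3.39 1.008
endloop
endfacet
facet normal -0.624 0.557 0.548
outer loop
vertex -4.37 -3.277 0.452
vertex -3.983 -3.39 1.008
vertex -3.792 -2.754 0.579
endloop
endfacet
facet normal 0.625 -0.557 -0.547
outer loop
vertex -3.14 -4.142 0.269
vertex -2.948 -3.506 -0.159
vertex -2.61 -3.775 0.501
endloop
endfacet
facet normal 0.105 -0.635 0.765
outer loop
vertex -3.14 -4.142 0.269
vertex -2.61 -3.775 0.501
vertex -3.983 -3.39 1.008
endloop
endfacet
facet normal 0.105 -0.635 0.765
outer loop
vertex -3.983 -3.39 1.008
vertex -2.61 -3.775 0.501
vertex -3.453 -3.023 1.24
endloop
endfacet
facet normal -0.625 0.557 0.547
outer loop
vertex -3.983 -3.39 1.008
vertex -3.453 -3.023 1.24
vertex -3.792 -2.754 0.579
endloop
endfacet
facet normal 0.625 -0.557 -0.547
outer loop
vertex -2.61 -3.775 0.501
vertex -2.948 -3.506 -0.159
vertex -2.334 -3.206 0.237
endloop
endfacet
facet normal 0.669 0.020 0.743
outer loop
vertex -2.61 -3.775 0.501
vertex -2.334 -3.206 0.237
vertex -3.453 -3.023 1.24
endloop
endfacet
facet normal 0.669 0.021 0.743
outer loop
vertex -3.453 -3.023 1.24
vertex -2.334 -3.206 0.237
vertex -3.177 -2.454 0.975
endloop
endfacet
facet normal -0.624 0.558 0.547
outer loop
vertex -3.453 -3.023 1.24
vertex -3.177 -2.454 0.975
vertex -3.792 -2.754 0.579
endloop
endfacet
facet normal -0.884 0.430 0.186
outer loop
vertex 1.855 -1.011 0.799
vertex 2.704 0.71 0.856
vertex 1.627 -0.851 -0.654
endloop
endfacet
facet normal -0.442 -0.896 -0.029
outer loop
vertex 2.776 -1.41 -0.896
vertex 1.855 -1.011 0.799
vertex 1.627 -0.851 -0.654
endloop
endfacet
facet normal -0.883 0.430 0.185
outer loop
vertex 1.627 -0.851 -0.654
vertex 2.704 0.71 0.856
vertex 2.477 0.87 -0.598
endloop
endfacet
facet normal -0.154 0.108 -0.982
outer loop
vertex 2.477 0.87 -0.598
vertex 2.776 -1.41 -0.896
vertex 1.627 -0.851 -0.654
endloop
endfacet
facet normal 0.154 -0.109 0.982
outer loop
vertex 1.855 -1.011 0.799
vertex 3.853 0.151 0.614
vertex 2.704 0.71 0.856
endloop
endfacet
facet normal -0.443 -0.896 -0.030
outer loop
vertex 3.003 -1.57 0.558
vertex 1.855 -1.011 0.799
vertex 2.776 -1.41 -0.896
endloop
endfacet
facet normal 0.154 -0.108 0.982
outer loop
vertex 3.003 -1.57 0.558
vertex 3.853 0.151 0.614
vertex 1.855 -1.011 0.799
endloop
endfacet
facet normal 0.442 0.896 0.030
outer loop
vertex 2.704 0.71 0.856
vertex 3.853 0.151 0.614
vertex 2.477 0.87 -0.598
endloop
endfacet
facet normal -0.153 0.108 -0.982
outer loop
vertex 3.625 0.311 -0.839
vertex 2.776 -1.41 -0.896
vertex 2.477 0.87 -0.598
endloop
endfacet
facet normal 0.443 0.896 0.029
outer loop
vertex 2.477 0.87 -0.598
vertex 3.853 0.151 0.614
vertex 3.625 0.311 -0.839
endloop
endfacet
facet normal 0.884 -0.430 -0.185
outer loop
vertex 3.625 0.311 -0.839
vertex 3.003 -1.57 0.558
vertex 2.776 -1.41 -0.896
endloop
endfacet
facet normal 0.883 -0.430 -0.186
outer loop
vertex 3.853 0.151 0.614
vertex 3.003 -1.57 0.558
vertex 3.625 0.311 -0.839
endloop
endfacet

endsolid


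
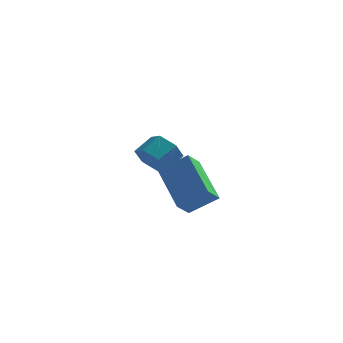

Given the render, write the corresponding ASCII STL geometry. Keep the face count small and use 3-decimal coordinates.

solid 
facet normal -0.499 -0.699 -0.513
outer loop
vertex -2.318 -0.483 -1.617
vertex -2.772 0.077 -1.939
vertex -2.102 -0.14 -2.295
endloop
endfacet
facet normal 0.822 -0.569 -0.026
outer loop
vertex -2.318 -0.483 -1.617
vertex -2.102 -0.14 -2.295
vertex -1.814 0.222 -1.1
endloop
endfacet
facet normal 0.821 -0.570 -0.025
outer loop
vertex -1.814 0.222 -1.1
vertex -2.102 -0.14 -2.295
vertex -1.597 0.565 -1.778
endloop
endfacet
facet normal 0.500 0.698 0.513
outer loop
vertex -1.814 0.222 -1.1
vertex -1.597 0.565 -1.778
vertex -2.268 0.783 -1.421
endloop
endfacet
facet normal -0.499 -0.699 -0.513
outer loop
vertex -2.102 -0.14 -2.295
vertex -2.772 0.077 -1.939
vertex -2.556 0.42 -2.617
endloop
endfacet
facet normal 0.648 0.090 -0.756
outer loop
vertex -2.102 -0.14 -2.295
vertex -2.556 0.42 -2.617
vertex -1.597 0.565 -1.778
endloop
endfacet
facet normal 0.648 0.093 -0.756
outer loop
vertex -1.597 0.565 -1.778
vertex -2.556 0.42 -2.617
vertex -2.052 1.126 -2.099
endloop
endfacet
facet normal 0.500 0.698 0.512
outer loop
vertex -1.597 0.565 -1.778
vertex -2.052 1.126 -2.099
vertex -2.268 0.783 -1.421
endloop
endfacet
facet normal -0.500 -0.698 -0.512
outer loop
vertex -2.556 0.42 -2.617
vertex -2.772 0.077 -1.939
vertex -3.226 0.638 -2.26
endloop
endfacet
facet normal -0.174 0.660 -0.730
outer loop
vertex -2.556 0.42 -2.617
vertex -3.226 0.638 -2.26
vertex -2.052 1.126 -2.099
endloop
endfacet
facet normal -0.174 0.660 -0.731
outer loop
vertex -2.052 1.126 -2.099
vertex -3.226 0.638 -2.26
vertex -2.722 1.343 -1.743
endloop
endfacet
facet normal 0.499 0.699 0.513
outer loop
vertex -2.052 1.126 -2.099
vertex -2.722 1.343 -1.743
vertex -2.268 0.783 -1.421
endloop
endfacet
facet normal -0.500 -0.698 -0.513
outer loop
vertex -3.226 0.638 -2.26
vertex -2.772 0.077 -1.939
vertex -3.443 0.295 -1.582
endloop
endfacet
facet normal -0.822 0.569 0.025
outer loop
vertex -3.226 0.638 -2.26
vertex -3.443 0.295 -1.582
vertex -2.722 1.343 -1.743
endloop
endfacet
facet normal -0.822 0.569 0.026
outer loop
vertex -2.722 1.343 -1.743
vertex -3.443 0.295 -1.582
vertex -2.938 1.0 -1.065
endloop
endfacet
facet normal 0.499 0.699 0.513
outer loop
vertex -2.722 1.343 -1.743
vertex -2.938 1.0 -1.065
vertex -2.268 0.783 -1.421
endloop
endfacet
facet normal -0.500 -0.698 -0.512
outer loop
vertex -3.443 0.295 -1.582
vertex -2.772 0.077 -1.939
vertex -2.988 -0.266 -1.261
endloop
endfacet
facet normal -0.647 -0.092 0.757
outer loop
vertex -3.443 0.295 -1.582
vertex -2.988 -0.266 -1.261
vertex -2.938 1.0 -1.065
endloop
endfacet
facet normal -0.649 -0.091 0.756
outer loop
vertex -2.938 1.0 -1.065
vertex -2.988 -0.266 -1.261
vertex -2.484 0.44 -0.743
endloop
endfacet
facet normal 0.499 0.699 0.513
outer loop
vertex -2.938 1.0 -1.065
vertex -2.484 0.44 -0.743
vertex -2.268 0.783 -1.421
endloop
endfacet
facet normal -0.499 -0.699 -0.513
outer loop
vertex -2.988 -0.266 -1.261
vertex -2.772 0.077 -1.939
vertex -2.318 -0.483 -1.617
endloop
endfacet
facet normal 0.174 -0.660 0.730
outer loop
vertex -2.988 -0.266 -1.261
vertex -2.318 -0.483 -1.617
vertex -2.484 0.44 -0.743
endloop
endfacet
facet normal 0.174 -0.660 0.730
outer loop
vertex -2.484 0.44 -0.743
vertex -2.318 -0.483 -1.617
vertex -1.814 0.222 -1.1
endloop
endfacet
facet normal 0.500 0.698 0.512
outer loop
vertex -2.484 0.44 -0.743
vertex -1.814 0.222 -1.1
vertex -2.268 0.783 -1.421
endloop
endfacet
facet normal -0.489 0.706 0.512
outer loop
vertex -0.665 -3.135 -0.133
vertex -0.372 -2.518 -0.703
vertex -1.731 -3.326 -0.888
endloop
endfacet
facet normal -0.330 -0.693 0.641
outer loop
vertex -0.708 -4.802 -1.957
vertex -0.665 -3.135 -0.133
vertex -1.731 -3.326 -0.888
endloop
endfacet
facet normal -0.489 0.706 0.512
outer loop
vertex -1.731 -3.326 -0.888
vertex -0.372 -2.518 -0.703
vertex -1.437 -2.709 -1.458
endloop
endfacet
facet normal -0.807 -0.145 -0.573
outer loop
vertex -1.437 -2.709 -1.458
vertex -0.708 -4.802 -1.957
vertex -1.731 -3.326 -0.888
endloop
endfacet
facet normal 0.807 0.145 0.572
outer loop
vertex -0.665 -3.135 -0.133
vertex 0.651 -3.994 -1.772
vertex -0.372 -2.518 -0.703
endloop
endfacet
facet normal -0.330 -0.693 0.641
outer loop
vertex 0.357 -4.611 -1.202
vertex -0.665 -3.135 -0.133
vertex -0.708 -4.802 -1.957
endloop
endfacet
facet normal 0.807 0.144 0.572
outer loop
vertex 0.357 -4.611 -1.202
vertex 0.651 -3.994 -1.772
vertex -0.665 -3.135 -0.133
endloop
endfacet
facet normal 0.330 0.693 -0.641
outer loop
vertex -0.372 -2.518 -0.703
vertex 0.651 -3.994 -1.772
vertex -1.437 -2.709 -1.458
endloop
endfacet
facet normal -0.807 -0.145 -0.572
outer loop
vertex -0.415 -4.185 -2.527
vertex -0.708 -4.802 -1.957
vertex -1.437 -2.709 -1.458
endloop
endfacet
facet normal 0.330 0.693 -0.641
outer loop
vertex -1.437 -2.709 -1.458
vertex 0.651 -3.994 -1.772
vertex -0.415 -4.185 -2.527
endloop
endfacet
facet normal 0.490 -0.706 -0.512
outer loop
vertex -0.415 -4.185 -2.527
vertex 0.357 -4.611 -1.202
vertex -0.708 -4.802 -1.957
endloop
endfacet
facet normal 0.489 -0.706 -0.512
outer loop
vertex 0.651 -3.994 -1.772
vertex 0.357 -4.611 -1.202
vertex -0.415 -4.185 -2.527
endloop
endfacet

endsolid


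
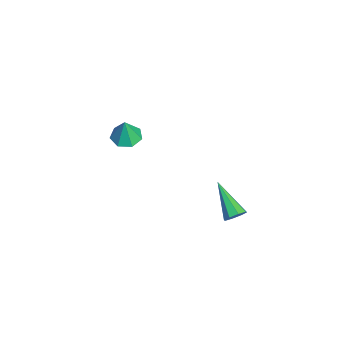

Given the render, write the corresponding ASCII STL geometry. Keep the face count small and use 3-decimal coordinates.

solid 
facet normal 0.777 0.332 -0.535
outer loop
vertex 4.227 2.421 2.134
vertex 3.861 2.743 1.802
vertex 4.164 2.836 2.3
endloop
endfacet
facet normal 0.389 -0.291 0.874
outer loop
vertex 4.227 2.421 2.134
vertex 4.164 2.836 2.3
vertex 2.299 2.077 2.878
endloop
endfacet
facet normal 0.777 0.332 -0.535
outer loop
vertex 4.164 2.836 2.3
vertex 3.861 2.743 1.802
vertex 3.923 3.197 2.174
endloop
endfacet
facet normal 0.120 0.398 0.910
outer loop
vertex 4.164 2.836 2.3
vertex 3.923 3.197 2.174
vertex 2.299 2.077 2.878
endloop
endfacet
facet normal 0.777 0.332 -0.535
outer loop
vertex 3.923 3.197 2.174
vertex 3.861 2.743 1.802
vertex 3.646 3.292 1.831
endloop
endfacet
facet normal -0.338 0.801 0.495
outer loop
vertex 3.923 3.197 2.174
vertex 3.646 3.292 1.831
vertex 2.299 2.077 2.878
endloop
endfacet
facet normal 0.778 0.333 -0.534
outer loop
vertex 3.646 3.292 1.831
vertex 3.861 2.743 1.802
vertex 3.495 3.066 1.47
endloop
endfacet
facet normal -0.717 0.685 -0.129
outer loop
vertex 3.646 3.292 1.831
vertex 3.495 3.066 1.47
vertex 2.299 2.077 2.878
endloop
endfacet
facet normal 0.777 0.331 -0.535
outer loop
vertex 3.495 3.066 1.47
vertex 3.861 2.743 1.802
vertex 3.558 2.651 1.305
endloop
endfacet
facet normal -0.796 0.116 -0.595
outer loop
vertex 3.495 3.066 1.47
vertex 3.558 2.651 1.305
vertex 2.299 2.077 2.878
endloop
endfacet
facet normal 0.777 0.331 -0.535
outer loop
vertex 3.558 2.651 1.305
vertex 3.861 2.743 1.802
vertex 3.798 2.29 1.43
endloop
endfacet
facet normal -0.528 -0.569 -0.630
outer loop
vertex 3.558 2.651 1.305
vertex 3.798 2.29 1.43
vertex 2.299 2.077 2.878
endloop
endfacet
facet normal 0.778 0.331 -0.535
outer loop
vertex 3.798 2.29 1.43
vertex 3.861 2.743 1.802
vertex 4.075 2.195 1.774
endloop
endfacet
facet normal -0.068 -0.974 -0.214
outer loop
vertex 3.798 2.29 1.43
vertex 4.075 2.195 1.774
vertex 2.299 2.077 2.878
endloop
endfacet
facet normal 0.777 0.331 -0.536
outer loop
vertex 4.075 2.195 1.774
vertex 3.861 2.743 1.802
vertex 4.227 2.421 2.134
endloop
endfacet
facet normal 0.311 -0.859 0.408
outer loop
vertex 4.075 2.195 1.774
vertex 4.227 2.421 2.134
vertex 2.299 2.077 2.878
endloop
endfacet
facet normal -0.185 0.057 -0.981
outer loop
vertex -2.112 -1.578 1.447
vertex -2.877 -1.811 1.578
vertex -2.573 -1.061 1.564
endloop
endfacet
facet normal 0.733 0.569 0.374
outer loop
vertex -2.112 -1.578 1.447
vertex -2.573 -1.061 1.564
vertex -2.623 -1.889 2.922
endloop
endfacet
facet normal -0.184 0.056 -0.981
outer loop
vertex -2.573 -1.061 1.564
vertex -2.877 -1.811 1.578
vertex -3.263 -1.108 1.691
endloop
endfacet
facet normal 0.038 0.853 0.521
outer loop
vertex -2.573 -1.061 1.564
vertex -3.263 -1.108 1.691
vertex -2.623 -1.889 2.922
endloop
endfacet
facet normal -0.185 0.056 -0.981
outer loop
vertex -3.263 -1.108 1.691
vertex -2.877 -1.811 1.578
vertex -3.662 -1.686 1.733
endloop
endfacet
facet normal -0.621 0.474 0.624
outer loop
vertex -3.263 -1.108 1.691
vertex -3.662 -1.686 1.733
vertex -2.623 -1.889 2.922
endloop
endfacet
facet normal -0.185 0.057 -0.981
outer loop
vertex -3.662 -1.686 1.733
vertex -2.877 -1.811 1.578
vertex -3.469 -2.357 1.658
endloop
endfacet
facet normal -0.746 -0.282 0.604
outer loop
vertex -3.662 -1.686 1.733
vertex -3.469 -2.357 1.658
vertex -2.623 -1.889 2.922
endloop
endfacet
facet normal -0.185 0.056 -0.981
outer loop
vertex -3.469 -2.357 1.658
vertex -2.877 -1.811 1.578
vertex -2.831 -2.618 1.523
endloop
endfacet
facet normal -0.245 -0.844 0.476
outer loop
vertex -3.469 -2.357 1.658
vertex -2.831 -2.618 1.523
vertex -2.623 -1.889 2.922
endloop
endfacet
facet normal -0.185 0.056 -0.981
outer loop
vertex -2.831 -2.618 1.523
vertex -2.877 -1.811 1.578
vertex -2.227 -2.271 1.429
endloop
endfacet
facet normal 0.508 -0.793 0.337
outer loop
vertex -2.831 -2.618 1.523
vertex -2.227 -2.271 1.429
vertex -2.623 -1.889 2.922
endloop
endfacet
facet normal -0.185 0.056 -0.981
outer loop
vertex -2.227 -2.271 1.429
vertex -2.877 -1.811 1.578
vertex -2.112 -1.578 1.447
endloop
endfacet
facet normal 0.942 -0.164 0.292
outer loop
vertex -2.227 -2.271 1.429
vertex -2.112 -1.578 1.447
vertex -2.623 -1.889 2.922
endloop
endfacet

endsolid


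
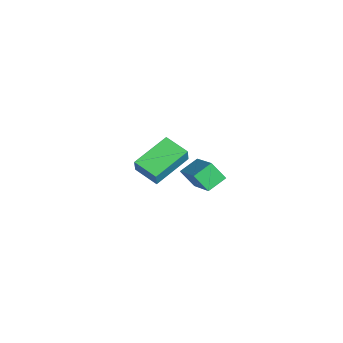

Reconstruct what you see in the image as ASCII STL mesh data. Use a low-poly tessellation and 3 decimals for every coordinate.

solid 
facet normal -0.763 -0.583 0.278
outer loop
vertex -3.654 0.651 -1.69
vertex -4.696 2.362 -0.965
vertex -4.042 0.765 -2.516
endloop
endfacet
facet normal 0.489 -0.803 -0.341
outer loop
vertex -3.004 1.558 -2.895
vertex -3.654 0.651 -1.69
vertex -4.042 0.765 -2.516
endloop
endfacet
facet normal -0.764 -0.583 0.278
outer loop
vertex -4.042 0.765 -2.516
vertex -4.696 2.362 -0.965
vertex -5.084 2.476 -1.792
endloop
endfacet
facet normal -0.422 0.123 -0.898
outer loop
vertex -5.084 2.476 -1.792
vertex -3.004 1.558 -2.895
vertex -4.042 0.765 -2.516
endloop
endfacet
facet normal 0.422 -0.123 0.898
outer loop
vertex -3.654 0.651 -1.69
vertex -3.658 3.155 -1.344
vertex -4.696 2.362 -0.965
endloop
endfacet
facet normal 0.489 -0.803 -0.340
outer loop
vertex -2.616 1.444 -2.068
vertex -3.654 0.651 -1.69
vertex -3.004 1.558 -2.895
endloop
endfacet
facet normal 0.421 -0.123 0.898
outer loop
vertex -2.616 1.444 -2.068
vertex -3.658 3.155 -1.344
vertex -3.654 0.651 -1.69
endloop
endfacet
facet normal -0.489 0.803 0.340
outer loop
vertex -4.696 2.362 -0.965
vertex -3.658 3.155 -1.344
vertex -5.084 2.476 -1.792
endloop
endfacet
facet normal -0.422 0.124 -0.898
outer loop
vertex -4.046 3.269 -2.17
vertex -3.004 1.558 -2.895
vertex -5.084 2.476 -1.792
endloop
endfacet
facet normal -0.489 0.803 0.341
outer loop
vertex -5.084 2.476 -1.792
vertex -3.658 3.155 -1.344
vertex -4.046 3.269 -2.17
endloop
endfacet
facet normal 0.764 0.583 -0.278
outer loop
vertex -4.046 3.269 -2.17
vertex -2.616 1.444 -2.068
vertex -3.004 1.558 -2.895
endloop
endfacet
facet normal 0.764 0.583 -0.278
outer loop
vertex -3.658 3.155 -1.344
vertex -2.616 1.444 -2.068
vertex -4.046 3.269 -2.17
endloop
endfacet
facet normal -0.355 -0.542 0.762
outer loop
vertex 1.656 3.015 1.84
vertex -0.08 2.791 0.871
vertex 2.011 2.166 1.401
endloop
endfacet
facet normal 0.868 0.112 0.484
outer loop
vertex 2.38 2.729 0.609
vertex 1.656 3.015 1.84
vertex 2.011 2.166 1.401
endloop
endfacet
facet normal -0.355 -0.542 0.762
outer loop
vertex 2.011 2.166 1.401
vertex -0.08 2.791 0.871
vertex 0.275 1.941 0.432
endloop
endfacet
facet normal 0.348 -0.833 -0.430
outer loop
vertex 0.275 1.941 0.432
vertex 2.38 2.729 0.609
vertex 2.011 2.166 1.401
endloop
endfacet
facet normal -0.348 0.833 0.430
outer loop
vertex 1.656 3.015 1.84
vertex 0.289 3.354 0.079
vertex -0.08 2.791 0.871
endloop
endfacet
facet normal 0.868 0.112 0.484
outer loop
vertex 2.025 3.579 1.048
vertex 1.656 3.015 1.84
vertex 2.38 2.729 0.609
endloop
endfacet
facet normal -0.348 0.833 0.431
outer loop
vertex 2.025 3.579 1.048
vertex 0.289 3.354 0.079
vertex 1.656 3.015 1.84
endloop
endfacet
facet normal -0.868 -0.112 -0.484
outer loop
vertex -0.08 2.791 0.871
vertex 0.289 3.354 0.079
vertex 0.275 1.941 0.432
endloop
endfacet
facet normal 0.348 -0.833 -0.431
outer loop
vertex 0.644 2.505 -0.36
vertex 2.38 2.729 0.609
vertex 0.275 1.941 0.432
endloop
endfacet
facet normal -0.868 -0.112 -0.484
outer loop
vertex 0.275 1.941 0.432
vertex 0.289 3.354 0.079
vertex 0.644 2.505 -0.36
endloop
endfacet
facet normal 0.355 0.542 -0.762
outer loop
vertex 0.644 2.505 -0.36
vertex 2.025 3.579 1.048
vertex 2.38 2.729 0.609
endloop
endfacet
facet normal 0.355 0.542 -0.762
outer loop
vertex 0.289 3.354 0.079
vertex 2.025 3.579 1.048
vertex 0.644 2.505 -0.36
endloop
endfacet

endsolid


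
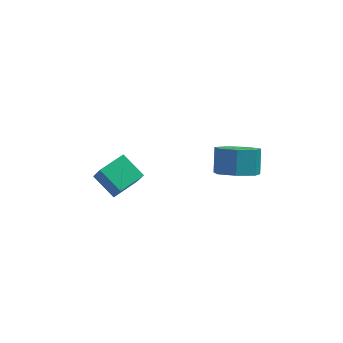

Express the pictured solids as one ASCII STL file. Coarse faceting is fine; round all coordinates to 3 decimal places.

solid 
facet normal -0.708 -0.701 -0.079
outer loop
vertex -2.453 2.39 -3.889
vertex -3.387 3.25 -3.147
vertex -2.776 2.818 -4.792
endloop
endfacet
facet normal 0.635 -0.585 -0.504
outer loop
vertex -1.713 3.87 -4.673
vertex -2.453 2.39 -3.889
vertex -2.776 2.818 -4.792
endloop
endfacet
facet normal -0.709 -0.701 -0.079
outer loop
vertex -2.776 2.818 -4.792
vertex -3.387 3.25 -3.147
vertex -3.71 3.678 -4.049
endloop
endfacet
facet normal -0.308 0.408 -0.859
outer loop
vertex -3.71 3.678 -4.049
vertex -1.713 3.87 -4.673
vertex -2.776 2.818 -4.792
endloop
endfacet
facet normal 0.307 -0.408 0.860
outer loop
vertex -2.453 2.39 -3.889
vertex -2.324 4.302 -3.028
vertex -3.387 3.25 -3.147
endloop
endfacet
facet normal 0.635 -0.585 -0.505
outer loop
vertex -1.39 3.442 -3.771
vertex -2.453 2.39 -3.889
vertex -1.713 3.87 -4.673
endloop
endfacet
facet normal 0.308 -0.408 0.859
outer loop
vertex -1.39 3.442 -3.771
vertex -2.324 4.302 -3.028
vertex -2.453 2.39 -3.889
endloop
endfacet
facet normal -0.635 0.585 0.505
outer loop
vertex -3.387 3.25 -3.147
vertex -2.324 4.302 -3.028
vertex -3.71 3.678 -4.049
endloop
endfacet
facet normal -0.308 0.407 -0.860
outer loop
vertex -2.647 4.73 -3.931
vertex -1.713 3.87 -4.673
vertex -3.71 3.678 -4.049
endloop
endfacet
facet normal -0.635 0.585 0.504
outer loop
vertex -3.71 3.678 -4.049
vertex -2.324 4.302 -3.028
vertex -2.647 4.73 -3.931
endloop
endfacet
facet normal 0.709 0.701 0.079
outer loop
vertex -2.647 4.73 -3.931
vertex -1.39 3.442 -3.771
vertex -1.713 3.87 -4.673
endloop
endfacet
facet normal 0.709 0.701 0.079
outer loop
vertex -2.324 4.302 -3.028
vertex -1.39 3.442 -3.771
vertex -2.647 4.73 -3.931
endloop
endfacet
facet normal -0.050 -0.634 -0.772
outer loop
vertex 3.258 2.195 -2.349
vertex 2.737 1.498 -1.743
vertex 2.341 2.271 -2.352
endloop
endfacet
facet normal 0.066 0.769 -0.636
outer loop
vertex 3.258 2.195 -2.349
vertex 2.341 2.271 -2.352
vertex 3.324 3.038 -1.322
endloop
endfacet
facet normal 0.066 0.769 -0.636
outer loop
vertex 3.324 3.038 -1.322
vertex 2.341 2.271 -2.352
vertex 2.407 3.114 -1.326
endloop
endfacet
facet normal 0.049 0.634 0.772
outer loop
vertex 3.324 3.038 -1.322
vertex 2.407 3.114 -1.326
vertex 2.803 2.342 -0.717
endloop
endfacet
facet normal -0.049 -0.633 -0.772
outer loop
vertex 2.341 2.271 -2.352
vertex 2.737 1.498 -1.743
vertex 1.723 1.764 -1.897
endloop
endfacet
facet normal -0.739 0.543 -0.399
outer loop
vertex 2.341 2.271 -2.352
vertex 1.723 1.764 -1.897
vertex 2.407 3.114 -1.326
endloop
endfacet
facet normal -0.739 0.543 -0.399
outer loop
vertex 2.407 3.114 -1.326
vertex 1.723 1.764 -1.897
vertex 1.788 2.607 -0.87
endloop
endfacet
facet normal 0.049 0.634 0.772
outer loop
vertex 2.407 3.114 -1.326
vertex 1.788 2.607 -0.87
vertex 2.803 2.342 -0.717
endloop
endfacet
facet normal -0.049 -0.634 -0.772
outer loop
vertex 1.723 1.764 -1.897
vertex 2.737 1.498 -1.743
vertex 1.868 1.058 -1.326
endloop
endfacet
facet normal -0.986 -0.091 0.137
outer loop
vertex 1.723 1.764 -1.897
vertex 1.868 1.058 -1.326
vertex 1.788 2.607 -0.87
endloop
endfacet
facet normal -0.986 -0.092 0.139
outer loop
vertex 1.788 2.607 -0.87
vertex 1.868 1.058 -1.326
vertex 1.934 1.901 -0.3
endloop
endfacet
facet normal 0.049 0.634 0.772
outer loop
vertex 1.788 2.607 -0.87
vertex 1.934 1.901 -0.3
vertex 2.803 2.342 -0.717
endloop
endfacet
facet normal -0.049 -0.634 -0.772
outer loop
vertex 1.868 1.058 -1.326
vertex 2.737 1.498 -1.743
vertex 2.668 0.683 -1.069
endloop
endfacet
facet normal -0.492 -0.657 0.571
outer loop
vertex 1.868 1.058 -1.326
vertex 2.668 0.683 -1.069
vertex 1.934 1.901 -0.3
endloop
endfacet
facet normal -0.492 -0.657 0.571
outer loop
vertex 1.934 1.901 -0.3
vertex 2.668 0.683 -1.069
vertex 2.733 1.526 -0.043
endloop
endfacet
facet normal 0.049 0.634 0.772
outer loop
vertex 1.934 1.901 -0.3
vertex 2.733 1.526 -0.043
vertex 2.803 2.342 -0.717
endloop
endfacet
facet normal -0.049 -0.634 -0.772
outer loop
vertex 2.668 0.683 -1.069
vertex 2.737 1.498 -1.743
vertex 3.52 0.922 -1.32
endloop
endfacet
facet normal 0.374 -0.728 0.575
outer loop
vertex 2.668 0.683 -1.069
vertex 3.52 0.922 -1.32
vertex 2.733 1.526 -0.043
endloop
endfacet
facet normal 0.374 -0.728 0.575
outer loop
vertex 2.733 1.526 -0.043
vertex 3.52 0.922 -1.32
vertex 3.585 1.765 -0.294
endloop
endfacet
facet normal 0.050 0.634 0.772
outer loop
vertex 2.733 1.526 -0.043
vertex 3.585 1.765 -0.294
vertex 2.803 2.342 -0.717
endloop
endfacet
facet normal -0.049 -0.634 -0.772
outer loop
vertex 3.52 0.922 -1.32
vertex 2.737 1.498 -1.743
vertex 3.783 1.595 -1.889
endloop
endfacet
facet normal 0.957 -0.251 0.146
outer loop
vertex 3.52 0.922 -1.32
vertex 3.783 1.595 -1.889
vertex 3.585 1.765 -0.294
endloop
endfacet
facet normal 0.957 -0.251 0.146
outer loop
vertex 3.585 1.765 -0.294
vertex 3.783 1.595 -1.889
vertex 3.848 2.438 -0.863
endloop
endfacet
facet normal 0.050 0.633 0.772
outer loop
vertex 3.585 1.765 -0.294
vertex 3.848 2.438 -0.863
vertex 2.803 2.342 -0.717
endloop
endfacet
facet normal -0.049 -0.634 -0.772
outer loop
vertex 3.783 1.595 -1.889
vertex 2.737 1.498 -1.743
vertex 3.258 2.195 -2.349
endloop
endfacet
facet normal 0.820 0.416 -0.394
outer loop
vertex 3.783 1.595 -1.889
vertex 3.258 2.195 -2.349
vertex 3.848 2.438 -0.863
endloop
endfacet
facet normal 0.820 0.415 -0.394
outer loop
vertex 3.848 2.438 -0.863
vertex 3.258 2.195 -2.349
vertex 3.324 3.038 -1.322
endloop
endfacet
facet normal 0.050 0.634 0.772
outer loop
vertex 3.848 2.438 -0.863
vertex 3.324 3.038 -1.322
vertex 2.803 2.342 -0.717
endloop
endfacet

endsolid


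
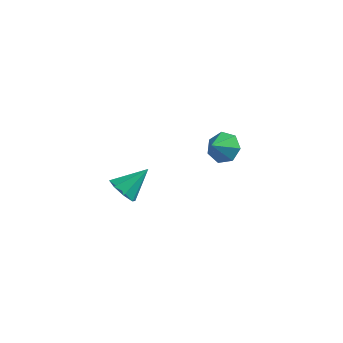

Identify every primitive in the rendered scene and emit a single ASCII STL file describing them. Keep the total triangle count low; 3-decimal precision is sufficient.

solid 
facet normal -0.498 -0.631 -0.595
outer loop
vertex 0.586 -3.012 -0.621
vertex -0.118 -3.043 0.001
vertex 0.089 -2.506 -0.742
endloop
endfacet
facet normal 0.685 0.562 -0.464
outer loop
vertex 0.586 -3.012 -0.621
vertex 0.089 -2.506 -0.742
vertex 0.818 -1.857 1.119
endloop
endfacet
facet normal -0.498 -0.631 -0.595
outer loop
vertex 0.089 -2.506 -0.742
vertex -0.118 -3.043 0.001
vertex -0.529 -2.314 -0.428
endloop
endfacet
facet normal 0.103 0.926 -0.363
outer loop
vertex 0.089 -2.506 -0.742
vertex -0.529 -2.314 -0.428
vertex 0.818 -1.857 1.119
endloop
endfacet
facet normal -0.497 -0.631 -0.595
outer loop
vertex -0.529 -2.314 -0.428
vertex -0.118 -3.043 0.001
vertex -0.906 -2.55 0.137
endloop
endfacet
facet normal -0.419 0.903 0.098
outer loop
vertex -0.529 -2.314 -0.428
vertex -0.906 -2.55 0.137
vertex 0.818 -1.857 1.119
endloop
endfacet
facet normal -0.498 -0.631 -0.595
outer loop
vertex -0.906 -2.55 0.137
vertex -0.118 -3.043 0.001
vertex -0.822 -3.074 0.623
endloop
endfacet
facet normal -0.571 0.507 0.645
outer loop
vertex -0.906 -2.55 0.137
vertex -0.822 -3.074 0.623
vertex 0.818 -1.857 1.119
endloop
endfacet
facet normal -0.498 -0.631 -0.595
outer loop
vertex -0.822 -3.074 0.623
vertex -0.118 -3.043 0.001
vertex -0.325 -3.58 0.744
endloop
endfacet
facet normal -0.267 -0.032 0.963
outer loop
vertex -0.822 -3.074 0.623
vertex -0.325 -3.58 0.744
vertex 0.818 -1.857 1.119
endloop
endfacet
facet normal -0.499 -0.630 -0.595
outer loop
vertex -0.325 -3.58 0.744
vertex -0.118 -3.043 0.001
vertex 0.293 -3.772 0.429
endloop
endfacet
facet normal 0.316 -0.397 0.862
outer loop
vertex -0.325 -3.58 0.744
vertex 0.293 -3.772 0.429
vertex 0.818 -1.857 1.119
endloop
endfacet
facet normal -0.498 -0.630 -0.596
outer loop
vertex 0.293 -3.772 0.429
vertex -0.118 -3.043 0.001
vertex 0.67 -3.536 -0.136
endloop
endfacet
facet normal 0.836 -0.374 0.402
outer loop
vertex 0.293 -3.772 0.429
vertex 0.67 -3.536 -0.136
vertex 0.818 -1.857 1.119
endloop
endfacet
facet normal -0.498 -0.631 -0.595
outer loop
vertex 0.67 -3.536 -0.136
vertex -0.118 -3.043 0.001
vertex 0.586 -3.012 -0.621
endloop
endfacet
facet normal 0.989 0.023 -0.147
outer loop
vertex 0.67 -3.536 -0.136
vertex 0.586 -3.012 -0.621
vertex 0.818 -1.857 1.119
endloop
endfacet
facet normal 0.210 0.713 -0.669
outer loop
vertex 3.299 3.76 -2.219
vertex 2.532 4.337 -1.845
vertex 3.521 4.317 -1.556
endloop
endfacet
facet normal 0.683 -0.655 0.322
outer loop
vertex 3.299 3.76 -2.219
vertex 3.521 4.317 -1.556
vertex 2.228 3.303 -0.875
endloop
endfacet
facet normal 0.210 0.713 -0.669
outer loop
vertex 3.521 4.317 -1.556
vertex 2.532 4.337 -1.845
vertex 2.998 4.889 -1.11
endloop
endfacet
facet normal 0.547 -0.143 0.825
outer loop
vertex 3.521 4.317 -1.556
vertex 2.998 4.889 -1.11
vertex 2.228 3.303 -0.875
endloop
endfacet
facet normal 0.210 0.713 -0.669
outer loop
vertex 2.998 4.889 -1.11
vertex 2.532 4.337 -1.845
vertex 2.125 5.045 -1.218
endloop
endfacet
facet normal -0.088 0.187 0.978
outer loop
vertex 2.998 4.889 -1.11
vertex 2.125 5.045 -1.218
vertex 2.228 3.303 -0.875
endloop
endfacet
facet normal 0.209 0.713 -0.669
outer loop
vertex 2.125 5.045 -1.218
vertex 2.532 4.337 -1.845
vertex 1.558 4.668 -1.797
endloop
endfacet
facet normal -0.740 0.088 0.667
outer loop
vertex 2.125 5.045 -1.218
vertex 1.558 4.668 -1.797
vertex 2.228 3.303 -0.875
endloop
endfacet
facet normal 0.210 0.714 -0.668
outer loop
vertex 1.558 4.668 -1.797
vertex 2.532 4.337 -1.845
vertex 1.725 4.042 -2.413
endloop
endfacet
facet normal -0.921 -0.368 0.124
outer loop
vertex 1.558 4.668 -1.797
vertex 1.725 4.042 -2.413
vertex 2.228 3.303 -0.875
endloop
endfacet
facet normal 0.210 0.713 -0.669
outer loop
vertex 1.725 4.042 -2.413
vertex 2.532 4.337 -1.845
vertex 2.5 3.638 -2.601
endloop
endfacet
facet normal -0.494 -0.836 -0.240
outer loop
vertex 1.725 4.042 -2.413
vertex 2.5 3.638 -2.601
vertex 2.228 3.303 -0.875
endloop
endfacet
facet normal 0.211 0.713 -0.668
outer loop
vertex 2.5 3.638 -2.601
vertex 2.532 4.337 -1.845
vertex 3.299 3.76 -2.219
endloop
endfacet
facet normal 0.220 -0.964 -0.152
outer loop
vertex 2.5 3.638 -2.601
vertex 3.299 3.76 -2.219
vertex 2.228 3.303 -0.875
endloop
endfacet

endsolid


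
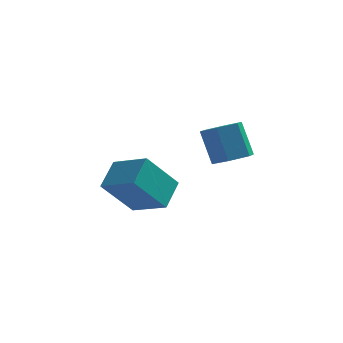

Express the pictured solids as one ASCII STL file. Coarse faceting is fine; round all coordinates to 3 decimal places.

solid 
facet normal 0.314 -0.350 -0.882
outer loop
vertex 3.73 0.749 1.888
vertex 3.02 0.372 1.785
vertex 3.119 1.131 1.519
endloop
endfacet
facet normal 0.576 0.809 -0.116
outer loop
vertex 3.73 0.749 1.888
vertex 3.119 1.131 1.519
vertex 3.249 1.284 3.238
endloop
endfacet
facet normal 0.576 0.809 -0.116
outer loop
vertex 3.249 1.284 3.238
vertex 3.119 1.131 1.519
vertex 2.638 1.666 2.869
endloop
endfacet
facet normal -0.314 0.350 0.882
outer loop
vertex 3.249 1.284 3.238
vertex 2.638 1.666 2.869
vertex 2.54 0.908 3.135
endloop
endfacet
facet normal 0.314 -0.350 -0.882
outer loop
vertex 3.119 1.131 1.519
vertex 3.02 0.372 1.785
vertex 2.409 0.754 1.416
endloop
endfacet
facet normal -0.366 0.813 -0.453
outer loop
vertex 3.119 1.131 1.519
vertex 2.409 0.754 1.416
vertex 2.638 1.666 2.869
endloop
endfacet
facet normal -0.365 0.813 -0.453
outer loop
vertex 2.638 1.666 2.869
vertex 2.409 0.754 1.416
vertex 1.928 1.29 2.766
endloop
endfacet
facet normal -0.314 0.350 0.883
outer loop
vertex 2.638 1.666 2.869
vertex 1.928 1.29 2.766
vertex 2.54 0.908 3.135
endloop
endfacet
facet normal 0.314 -0.350 -0.882
outer loop
vertex 2.409 0.754 1.416
vertex 3.02 0.372 1.785
vertex 2.311 -0.004 1.682
endloop
endfacet
facet normal -0.942 0.004 -0.337
outer loop
vertex 2.409 0.754 1.416
vertex 2.311 -0.004 1.682
vertex 1.928 1.29 2.766
endloop
endfacet
facet normal -0.942 0.004 -0.337
outer loop
vertex 1.928 1.29 2.766
vertex 2.311 -0.004 1.682
vertex 1.83 0.531 3.032
endloop
endfacet
facet normal -0.314 0.350 0.883
outer loop
vertex 1.928 1.29 2.766
vertex 1.83 0.531 3.032
vertex 2.54 0.908 3.135
endloop
endfacet
facet normal 0.314 -0.350 -0.882
outer loop
vertex 2.311 -0.004 1.682
vertex 3.02 0.372 1.785
vertex 2.922 -0.386 2.051
endloop
endfacet
facet normal -0.576 -0.809 0.116
outer loop
vertex 2.311 -0.004 1.682
vertex 2.922 -0.386 2.051
vertex 1.83 0.531 3.032
endloop
endfacet
facet normal -0.576 -0.809 0.116
outer loop
vertex 1.83 0.531 3.032
vertex 2.922 -0.386 2.051
vertex 2.441 0.149 3.401
endloop
endfacet
facet normal -0.314 0.350 0.882
outer loop
vertex 1.83 0.531 3.032
vertex 2.441 0.149 3.401
vertex 2.54 0.908 3.135
endloop
endfacet
facet normal 0.314 -0.350 -0.883
outer loop
vertex 2.922 -0.386 2.051
vertex 3.02 0.372 1.785
vertex 3.632 -0.01 2.154
endloop
endfacet
facet normal 0.365 -0.814 0.453
outer loop
vertex 2.922 -0.386 2.051
vertex 3.632 -0.01 2.154
vertex 2.441 0.149 3.401
endloop
endfacet
facet normal 0.366 -0.813 0.453
outer loop
vertex 2.441 0.149 3.401
vertex 3.632 -0.01 2.154
vertex 3.151 0.526 3.504
endloop
endfacet
facet normal -0.314 0.350 0.882
outer loop
vertex 2.441 0.149 3.401
vertex 3.151 0.526 3.504
vertex 2.54 0.908 3.135
endloop
endfacet
facet normal 0.314 -0.350 -0.883
outer loop
vertex 3.632 -0.01 2.154
vertex 3.02 0.372 1.785
vertex 3.73 0.749 1.888
endloop
endfacet
facet normal 0.942 -0.004 0.337
outer loop
vertex 3.632 -0.01 2.154
vertex 3.73 0.749 1.888
vertex 3.151 0.526 3.504
endloop
endfacet
facet normal 0.942 -0.004 0.337
outer loop
vertex 3.151 0.526 3.504
vertex 3.73 0.749 1.888
vertex 3.249 1.284 3.238
endloop
endfacet
facet normal -0.314 0.350 0.882
outer loop
vertex 3.151 0.526 3.504
vertex 3.249 1.284 3.238
vertex 2.54 0.908 3.135
endloop
endfacet
facet normal -0.553 -0.324 0.768
outer loop
vertex -0.401 3.207 0.306
vertex -1.768 4.007 -0.34
vertex -0.74 2.031 -0.435
endloop
endfacet
facet normal 0.799 -0.468 0.378
outer loop
vertex 0.388 2.693 -2.0
vertex -0.401 3.207 0.306
vertex -0.74 2.031 -0.435
endloop
endfacet
facet normal -0.553 -0.324 0.768
outer loop
vertex -0.74 2.031 -0.435
vertex -1.768 4.007 -0.34
vertex -2.106 2.831 -1.08
endloop
endfacet
facet normal -0.237 -0.822 -0.518
outer loop
vertex -2.106 2.831 -1.08
vertex 0.388 2.693 -2.0
vertex -0.74 2.031 -0.435
endloop
endfacet
facet normal 0.236 0.822 0.518
outer loop
vertex -0.401 3.207 0.306
vertex -0.64 4.669 -1.905
vertex -1.768 4.007 -0.34
endloop
endfacet
facet normal 0.799 -0.467 0.378
outer loop
vertex 0.726 3.869 -1.26
vertex -0.401 3.207 0.306
vertex 0.388 2.693 -2.0
endloop
endfacet
facet normal 0.237 0.822 0.518
outer loop
vertex 0.726 3.869 -1.26
vertex -0.64 4.669 -1.905
vertex -0.401 3.207 0.306
endloop
endfacet
facet normal -0.799 0.468 -0.378
outer loop
vertex -1.768 4.007 -0.34
vertex -0.64 4.669 -1.905
vertex -2.106 2.831 -1.08
endloop
endfacet
facet normal -0.236 -0.822 -0.518
outer loop
vertex -0.979 3.493 -2.646
vertex 0.388 2.693 -2.0
vertex -2.106 2.831 -1.08
endloop
endfacet
facet normal -0.799 0.468 -0.377
outer loop
vertex -2.106 2.831 -1.08
vertex -0.64 4.669 -1.905
vertex -0.979 3.493 -2.646
endloop
endfacet
facet normal 0.553 0.324 -0.768
outer loop
vertex -0.979 3.493 -2.646
vertex 0.726 3.869 -1.26
vertex 0.388 2.693 -2.0
endloop
endfacet
facet normal 0.553 0.324 -0.768
outer loop
vertex -0.64 4.669 -1.905
vertex 0.726 3.869 -1.26
vertex -0.979 3.493 -2.646
endloop
endfacet

endsolid


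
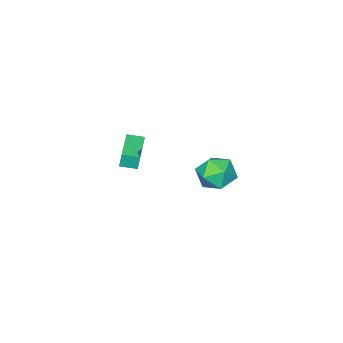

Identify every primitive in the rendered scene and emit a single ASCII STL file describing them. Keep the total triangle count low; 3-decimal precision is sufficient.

solid 
facet normal -0.767 -0.642 -0.002
outer loop
vertex 1.609 0.621 1.93
vertex 1.058 1.28 1.796
vertex 1.692 0.524 1.12
endloop
endfacet
facet normal 0.633 -0.758 0.156
outer loop
vertex 3.242 1.82 1.124
vertex 1.609 0.621 1.93
vertex 1.692 0.524 1.12
endloop
endfacet
facet normal -0.767 -0.641 -0.003
outer loop
vertex 1.692 0.524 1.12
vertex 1.058 1.28 1.796
vertex 1.141 1.184 0.986
endloop
endfacet
facet normal 0.100 -0.117 -0.988
outer loop
vertex 1.141 1.184 0.986
vertex 3.242 1.82 1.124
vertex 1.692 0.524 1.12
endloop
endfacet
facet normal -0.100 0.117 0.988
outer loop
vertex 1.609 0.621 1.93
vertex 2.608 2.576 1.8
vertex 1.058 1.28 1.796
endloop
endfacet
facet normal 0.633 -0.758 0.155
outer loop
vertex 3.159 1.916 1.934
vertex 1.609 0.621 1.93
vertex 3.242 1.82 1.124
endloop
endfacet
facet normal -0.100 0.117 0.988
outer loop
vertex 3.159 1.916 1.934
vertex 2.608 2.576 1.8
vertex 1.609 0.621 1.93
endloop
endfacet
facet normal -0.633 0.758 -0.155
outer loop
vertex 1.058 1.28 1.796
vertex 2.608 2.576 1.8
vertex 1.141 1.184 0.986
endloop
endfacet
facet normal 0.100 -0.117 -0.988
outer loop
vertex 2.691 2.479 0.99
vertex 3.242 1.82 1.124
vertex 1.141 1.184 0.986
endloop
endfacet
facet normal -0.633 0.758 -0.156
outer loop
vertex 1.141 1.184 0.986
vertex 2.608 2.576 1.8
vertex 2.691 2.479 0.99
endloop
endfacet
facet normal 0.767 0.642 0.003
outer loop
vertex 2.691 2.479 0.99
vertex 3.159 1.916 1.934
vertex 3.242 1.82 1.124
endloop
endfacet
facet normal 0.767 0.641 0.002
outer loop
vertex 2.608 2.576 1.8
vertex 3.159 1.916 1.934
vertex 2.691 2.479 0.99
endloop
endfacet
facet normal 0.087 0.995 0.038
outer loop
vertex -3.271 2.188 -3.788
vertex -4.379 2.273 -3.467
vertex -3.551 2.17 -2.666
endloop
endfacet
facet normal 0.709 0.679 0.188
outer loop
vertex -3.271 2.188 -3.788
vertex -3.551 2.17 -2.666
vertex -2.748 1.444 -3.073
endloop
endfacet
facet normal 0.889 0.271 -0.368
outer loop
vertex -3.271 2.188 -3.788
vertex -2.748 1.444 -3.073
vertex -3.079 1.099 -4.126
endloop
endfacet
facet normal 0.378 0.335 -0.863
outer loop
vertex -3.271 2.188 -3.788
vertex -3.079 1.099 -4.126
vertex -4.087 1.611 -4.369
endloop
endfacet
facet normal -0.117 0.782 -0.612
outer loop
vertex -3.271 2.188 -3.788
vertex -4.087 1.611 -4.369
vertex -4.379 2.273 -3.467
endloop
endfacet
facet normal 0.609 0.252 0.752
outer loop
vertex -2.748 1.444 -3.073
vertex -3.551 2.17 -2.666
vertex -3.533 1.069 -2.311
endloop
endfacet
facet normal -0.397 0.764 0.509
outer loop
vertex -3.551 2.17 -2.666
vertex -4.379 2.273 -3.467
vertex -4.541 1.581 -2.554
endloop
endfacet
facet normal -0.727 0.419 -0.543
outer loop
vertex -4.379 2.273 -3.467
vertex -4.087 1.611 -4.369
vertex -4.872 1.236 -3.607
endloop
endfacet
facet normal 0.074 -0.305 -0.949
outer loop
vertex -4.087 1.611 -4.369
vertex -3.079 1.099 -4.126
vertex -4.069 0.51 -4.014
endloop
endfacet
facet normal 0.901 -0.408 -0.149
outer loop
vertex -3.079 1.099 -4.126
vertex -2.748 1.444 -3.073
vertex -3.241 0.407 -3.213
endloop
endfacet
facet normal -0.378 -0.335 0.863
outer loop
vertex -4.349 0.492 -2.892
vertex -3.533 1.069 -2.311
vertex -4.541 1.581 -2.554
endloop
endfacet
facet normal -0.889 -0.271 0.368
outer loop
vertex -4.349 0.492 -2.892
vertex -4.541 1.581 -2.554
vertex -4.872 1.236 -3.607
endloop
endfacet
facet normal -0.709 -0.679 -0.188
outer loop
vertex -4.349 0.492 -2.892
vertex -4.872 1.236 -3.607
vertex -4.069 0.51 -4.014
endloop
endfacet
facet normal -0.087 -0.995 -0.038
outer loop
vertex -4.349 0.492 -2.892
vertex -4.069 0.51 -4.014
vertex -3.241 0.407 -3.213
endloop
endfacet
facet normal 0.117 -0.782 0.612
outer loop
vertex -4.349 0.492 -2.892
vertex -3.241 0.407 -3.213
vertex -3.533 1.069 -2.311
endloop
endfacet
facet normal -0.074 0.305 0.949
outer loop
vertex -4.541 1.581 -2.554
vertex -3.533 1.069 -2.311
vertex -3.551 2.17 -2.666
endloop
endfacet
facet normal -0.901 0.408 0.149
outer loop
vertex -4.872 1.236 -3.607
vertex -4.541 1.581 -2.554
vertex -4.379 2.273 -3.467
endloop
endfacet
facet normal -0.609 -0.252 -0.752
outer loop
vertex -4.069 0.51 -4.014
vertex -4.872 1.236 -3.607
vertex -4.087 1.611 -4.369
endloop
endfacet
facet normal 0.397 -0.764 -0.509
outer loop
vertex -3.241 0.407 -3.213
vertex -4.069 0.51 -4.014
vertex -3.079 1.099 -4.126
endloop
endfacet
facet normal 0.727 -0.419 0.543
outer loop
vertex -3.533 1.069 -2.311
vertex -3.241 0.407 -3.213
vertex -2.748 1.444 -3.073
endloop
endfacet

endsolid
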